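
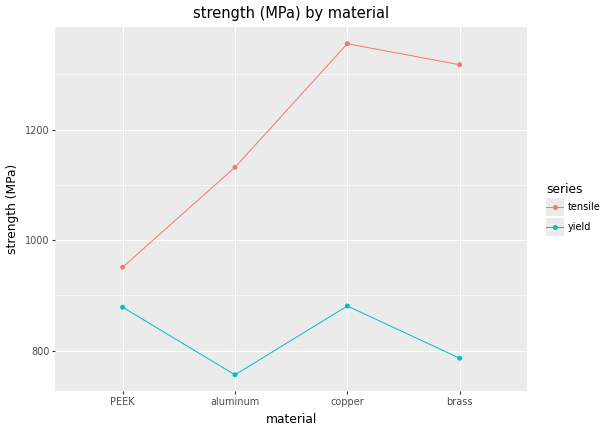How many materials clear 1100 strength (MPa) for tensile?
3

Above 1100: aluminum, copper, brass.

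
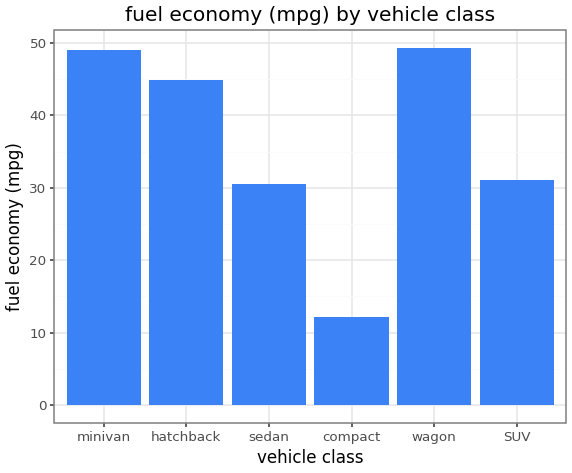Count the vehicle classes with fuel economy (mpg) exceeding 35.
Above 35: minivan, hatchback, wagon.

3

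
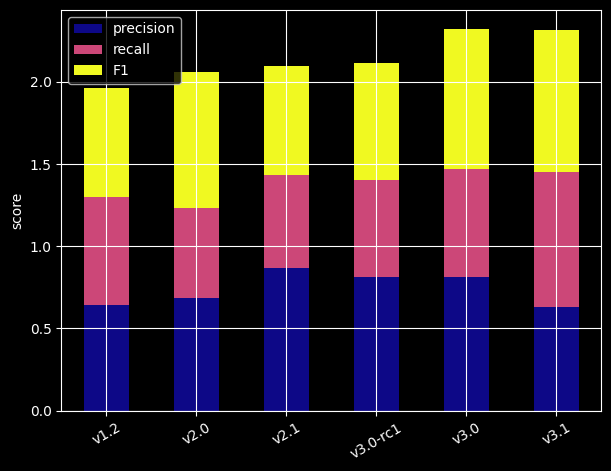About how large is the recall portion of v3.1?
≈ 0.8

recall top ≈ 1.4, bottom ≈ 0.6; segment ≈ 0.8.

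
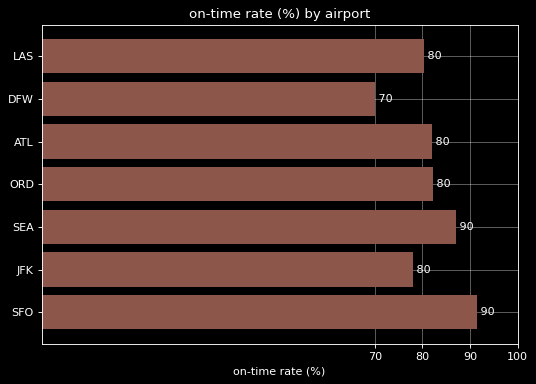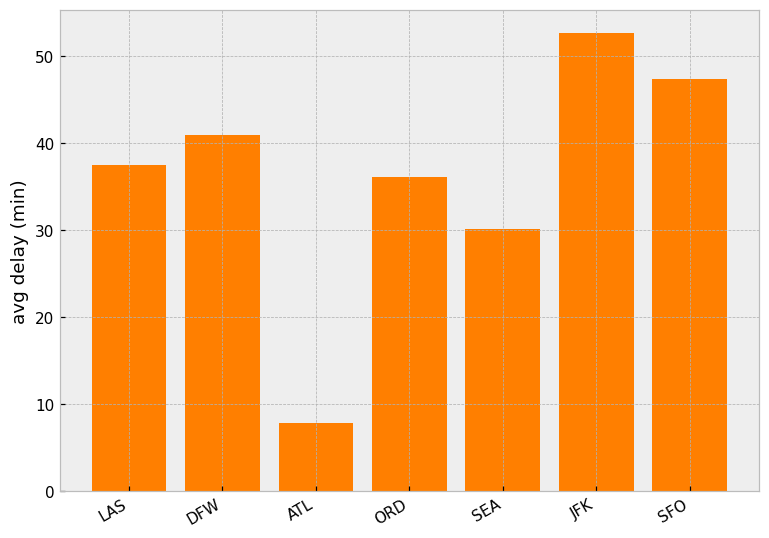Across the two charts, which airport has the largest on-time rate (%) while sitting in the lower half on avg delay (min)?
SEA

Chart 2 median avg delay (min) ≈ 35; below-median airports: ATL, ORD, SEA. Among those, SEA has the highest on-time rate (%) (≈ 90).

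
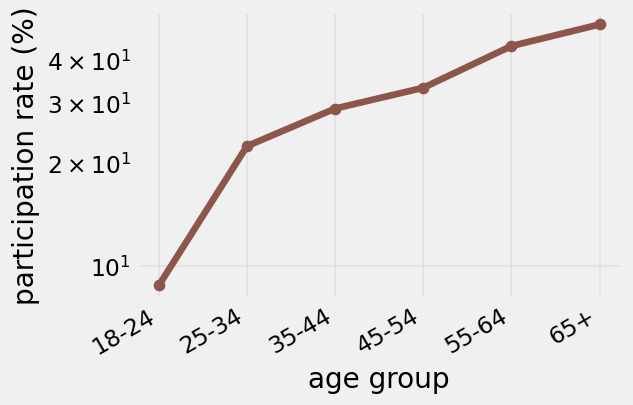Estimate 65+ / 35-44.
≈ 1.67×

65+ ≈ 50, 35-44 ≈ 30; 50/30 ≈ 1.67.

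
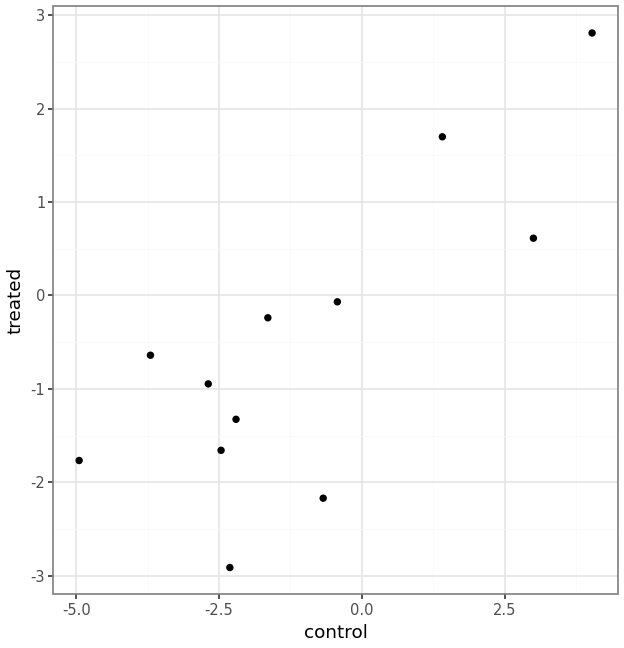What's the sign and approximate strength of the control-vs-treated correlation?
positive, strong

Points are positively correlated; strong (|r| ≈ 0.8).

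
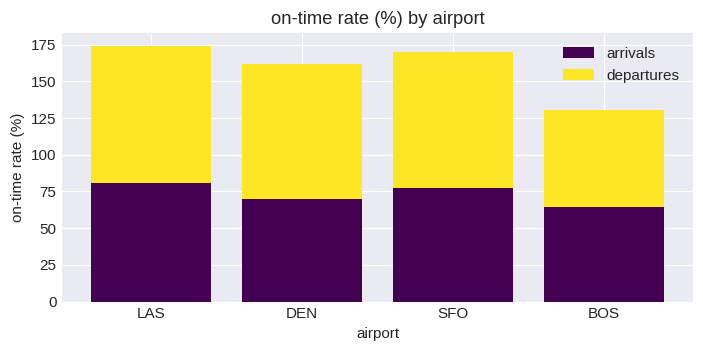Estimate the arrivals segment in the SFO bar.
arrivals top ≈ 80, bottom ≈ 0; segment ≈ 80.

≈ 80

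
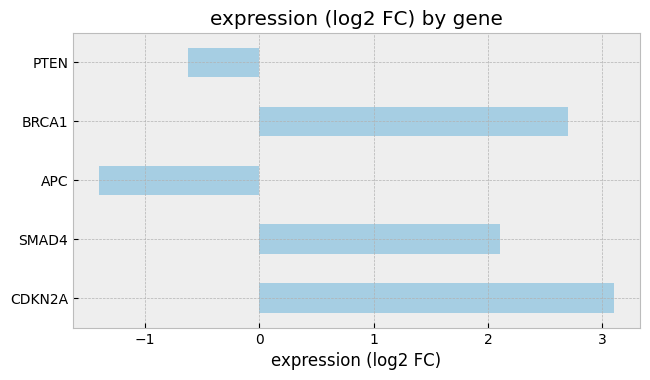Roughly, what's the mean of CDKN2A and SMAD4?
≈ 2.5

(3.0 + 2.0) / 2 ≈ 2.5.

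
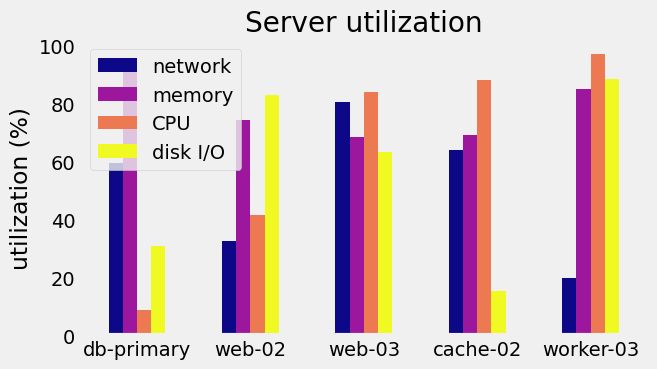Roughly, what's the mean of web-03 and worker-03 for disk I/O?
(60 + 90) / 2 ≈ 75.

≈ 75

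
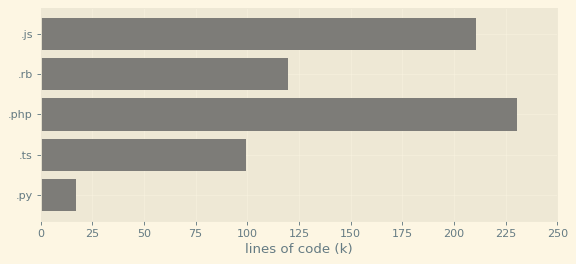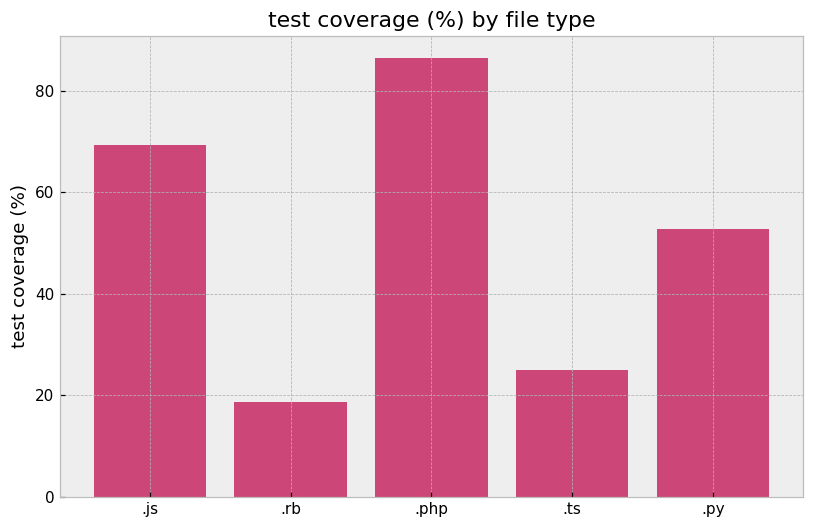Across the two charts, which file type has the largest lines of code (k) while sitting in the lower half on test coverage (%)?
.rb

Chart 2 median test coverage (%) ≈ 50; below-median file types: .rb, .ts. Among those, .rb has the highest lines of code (k) (≈ 125).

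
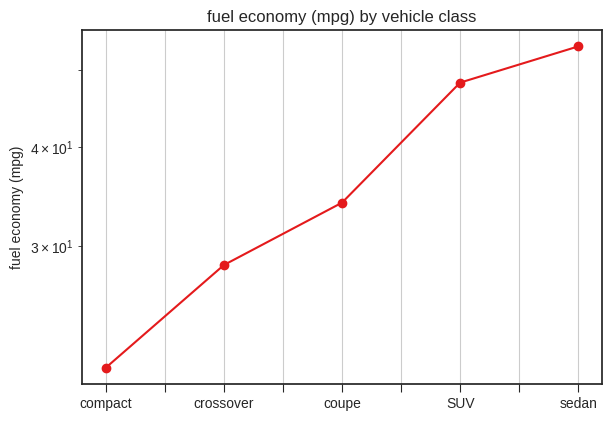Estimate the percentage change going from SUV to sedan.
≈ +10%

SUV ≈ 50, sedan ≈ 55; (55 − 50) / 50 ≈ +10%.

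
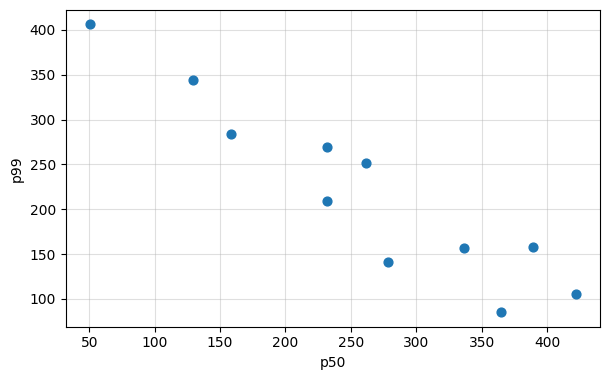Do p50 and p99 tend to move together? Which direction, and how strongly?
Points are negatively correlated; strong (|r| ≈ 0.9).

negative, strong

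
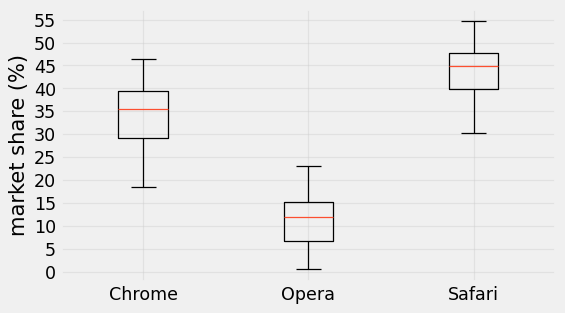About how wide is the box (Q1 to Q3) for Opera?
Q3 ≈ 15, Q1 ≈ 5; IQR ≈ 10.

≈ 10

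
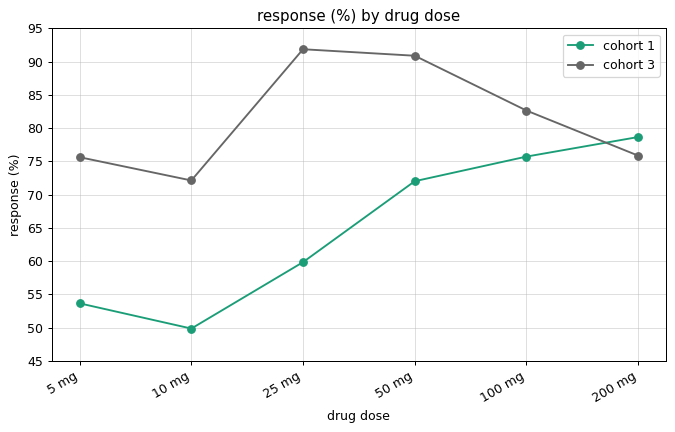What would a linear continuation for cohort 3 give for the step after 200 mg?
Last three: 90, 85, 75 → slope ≈ -7.5/step → next ≈ 67.5.

≈ 67.5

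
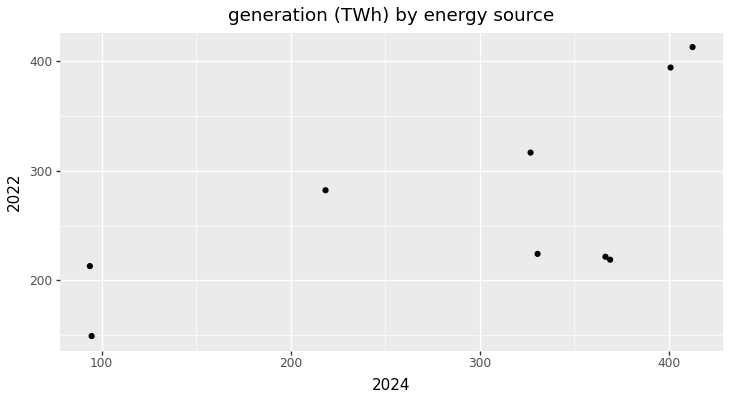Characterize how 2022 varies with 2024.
Points are positively correlated; moderate (|r| ≈ 0.6).

positive, moderate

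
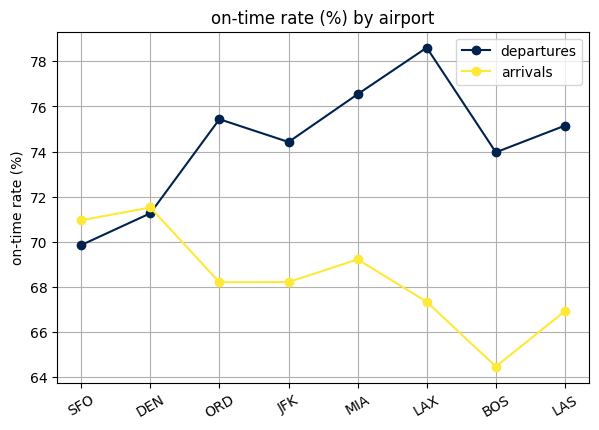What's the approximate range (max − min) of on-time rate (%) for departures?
≈ 8

Max LAX ≈ 78, min SFO ≈ 70; range ≈ 8.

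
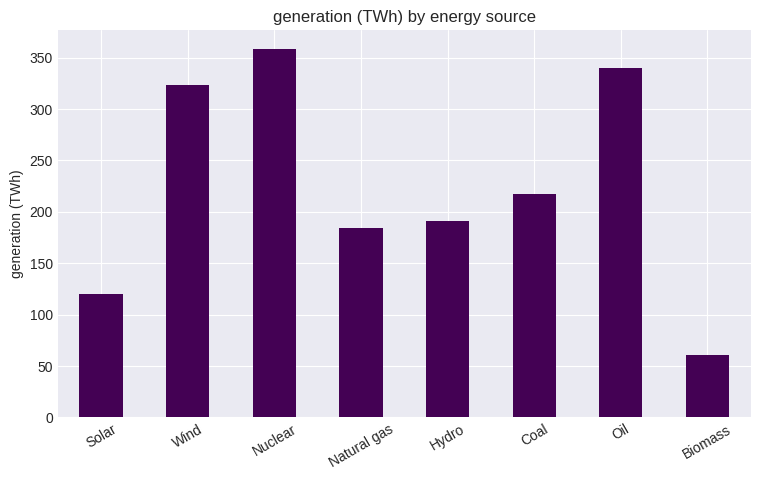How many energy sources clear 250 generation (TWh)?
3

Above 250: Wind, Nuclear, Oil.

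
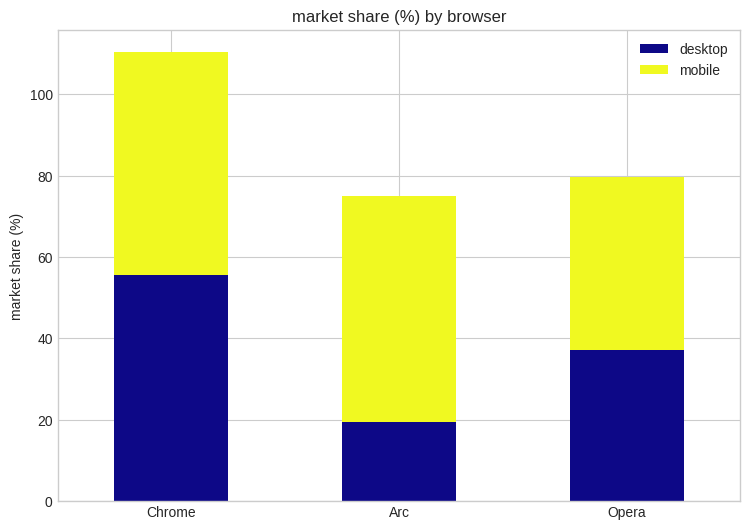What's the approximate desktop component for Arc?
desktop top ≈ 20, bottom ≈ 0; segment ≈ 20.

≈ 20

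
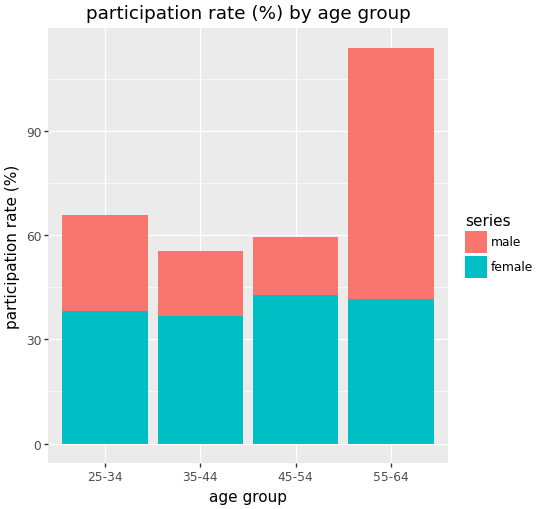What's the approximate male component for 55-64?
male top ≈ 110, bottom ≈ 40; segment ≈ 70.

≈ 70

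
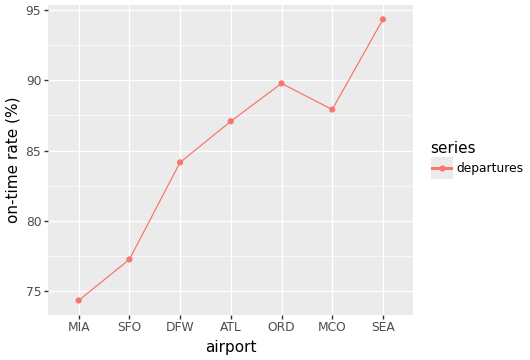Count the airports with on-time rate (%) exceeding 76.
Above 76: SFO, DFW, ATL, ORD, MCO, SEA.

6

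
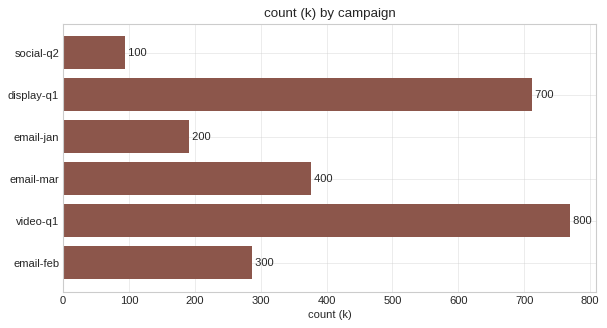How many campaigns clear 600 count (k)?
Above 600: display-q1, video-q1.

2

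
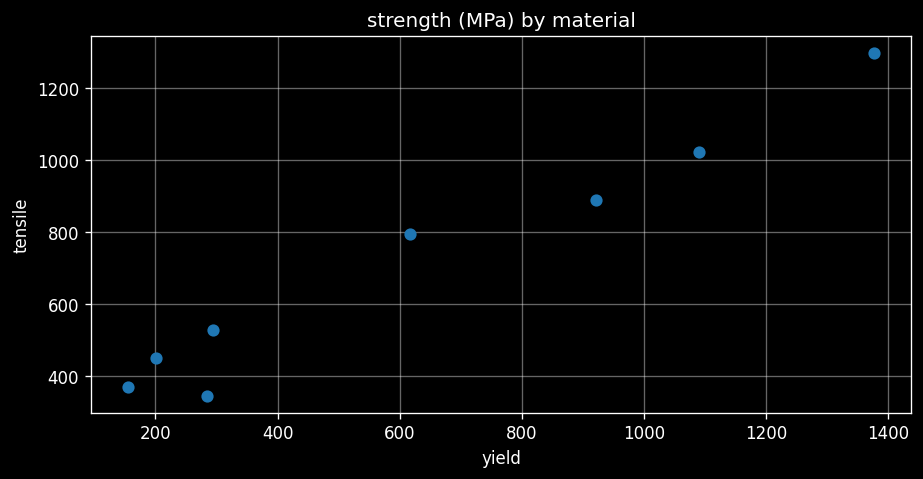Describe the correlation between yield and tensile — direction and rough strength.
positive, strong

Points are positively correlated; strong (|r| ≈ 1.0).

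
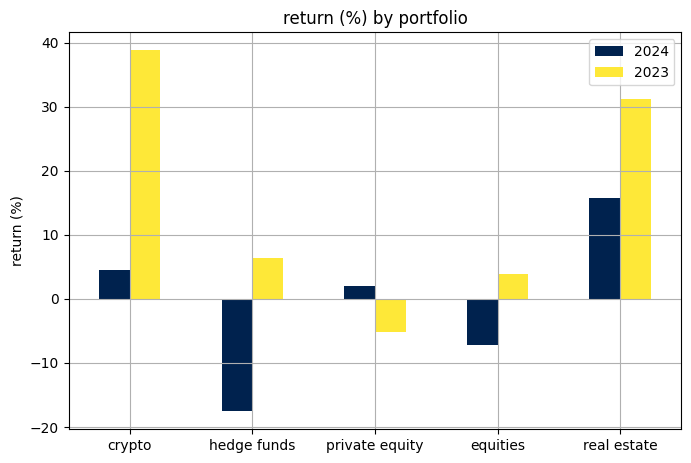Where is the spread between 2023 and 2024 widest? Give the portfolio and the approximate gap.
crypto: 2023 ≈ 40, 2024 ≈ 5 → gap ≈ 35. Next-largest (hedge funds) is only ≈ 25.

crypto, ≈ 35 %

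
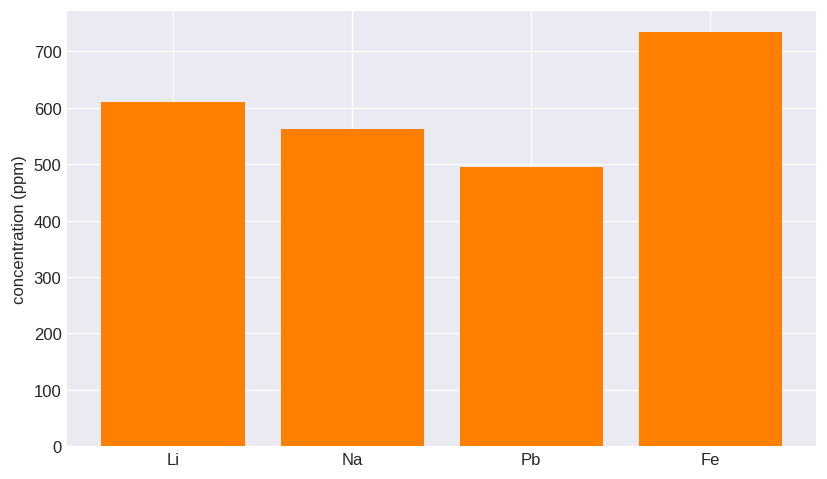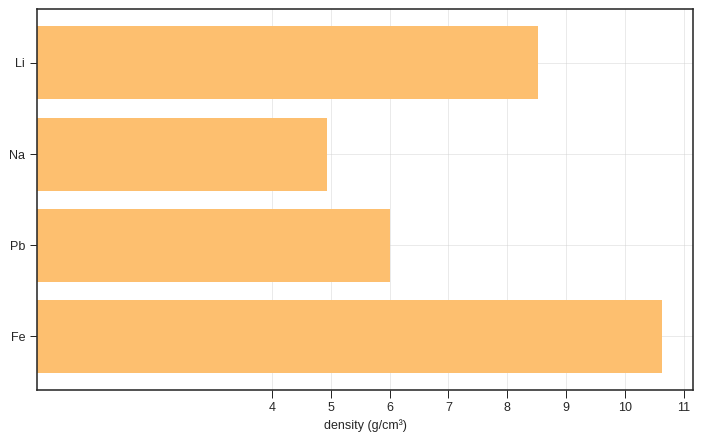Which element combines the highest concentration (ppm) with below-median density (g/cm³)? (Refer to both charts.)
Na

Chart 2 median density (g/cm³) ≈ 7; below-median elements: Na, Pb. Among those, Na has the highest concentration (ppm) (≈ 600).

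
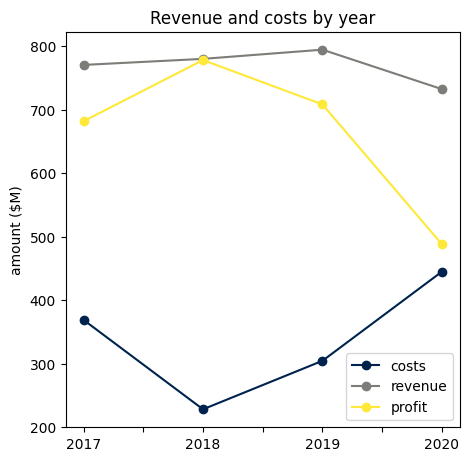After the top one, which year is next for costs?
2017

Top 3 for costs: 2020 ≈ 450, 2017 ≈ 350, 2019 ≈ 300.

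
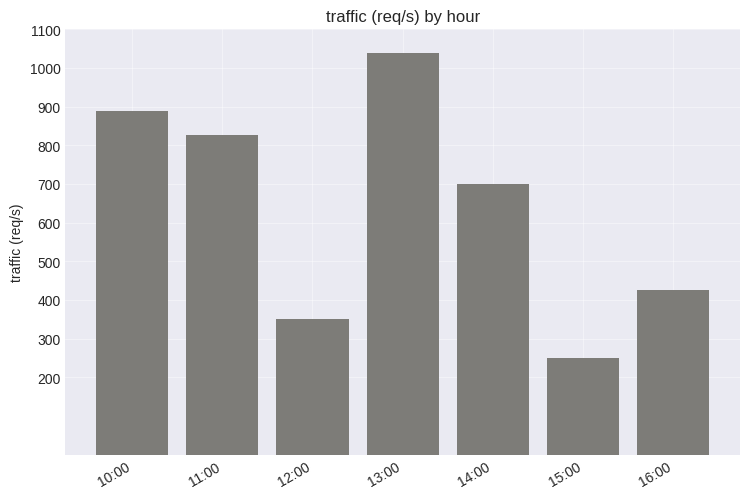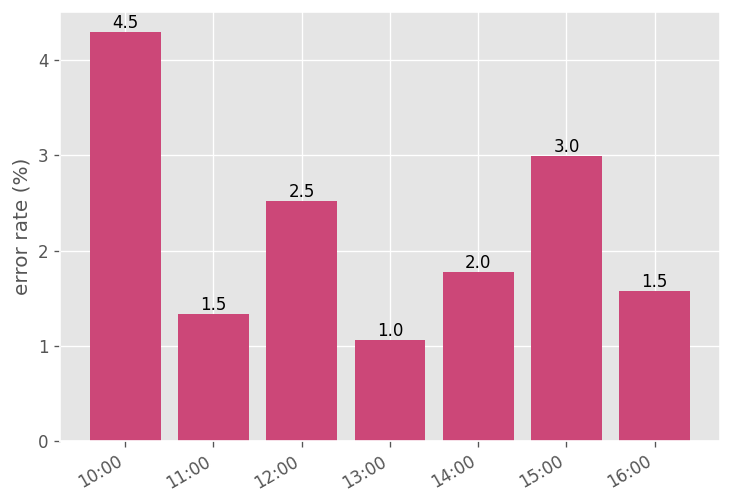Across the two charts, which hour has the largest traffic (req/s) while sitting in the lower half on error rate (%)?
Chart 2 median error rate (%) ≈ 2; below-median hours: 11:00, 13:00, 16:00. Among those, 13:00 has the highest traffic (req/s) (≈ 1000).

13:00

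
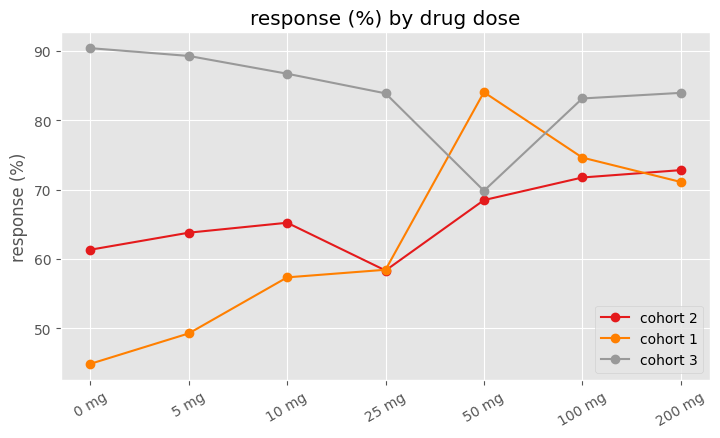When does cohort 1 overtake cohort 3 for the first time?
25 mg: cohort 1 ≈ 60 vs cohort 3 ≈ 85 (not yet); 50 mg: cohort 1 ≈ 85 vs cohort 3 ≈ 70 (first crossover).

50 mg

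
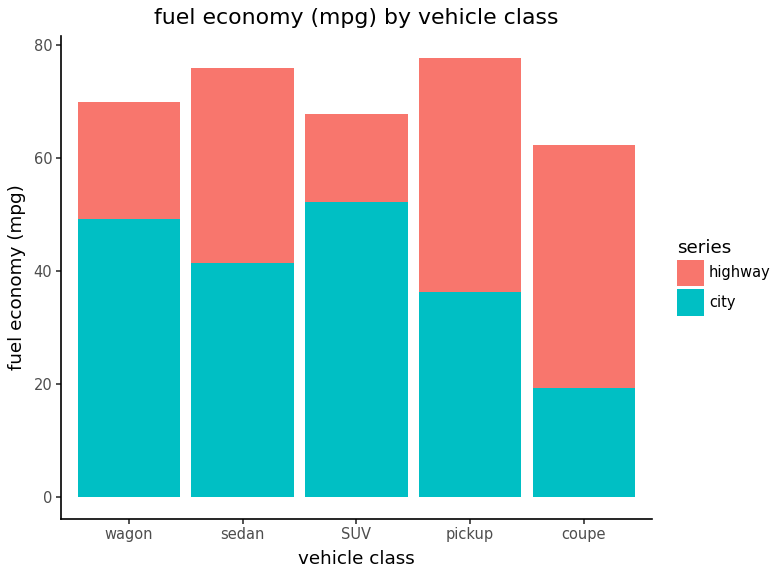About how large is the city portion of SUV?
city top ≈ 50, bottom ≈ 0; segment ≈ 50.

≈ 50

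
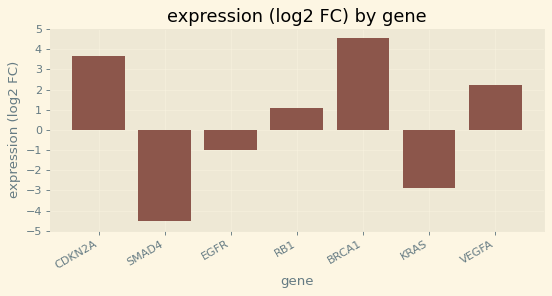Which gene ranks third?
Top 4: BRCA1 ≈ 5, CDKN2A ≈ 4, VEGFA ≈ 2, RB1 ≈ 1.

VEGFA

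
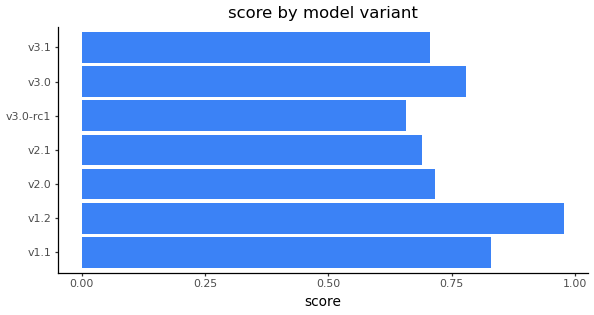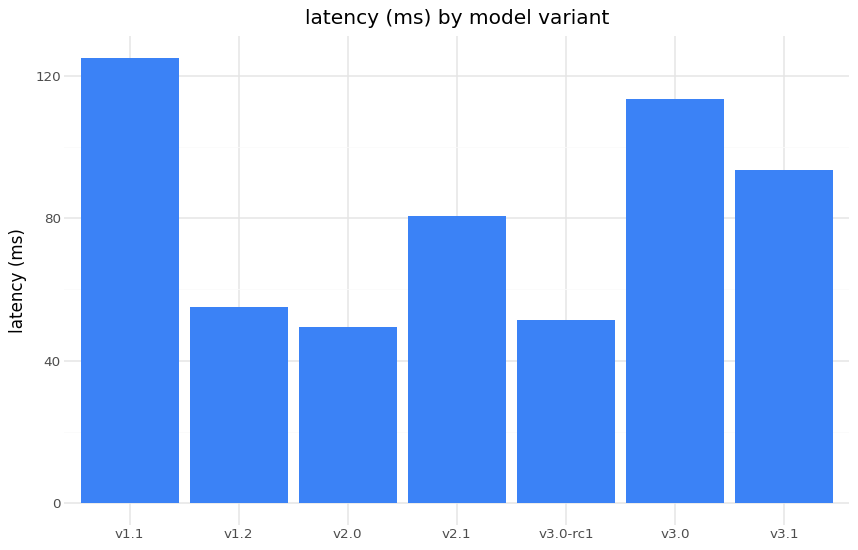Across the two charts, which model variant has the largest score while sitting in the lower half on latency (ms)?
Chart 2 median latency (ms) ≈ 80; below-median model variants: v1.2, v2.0, v3.0-rc1. Among those, v1.2 has the highest score (≈ 1).

v1.2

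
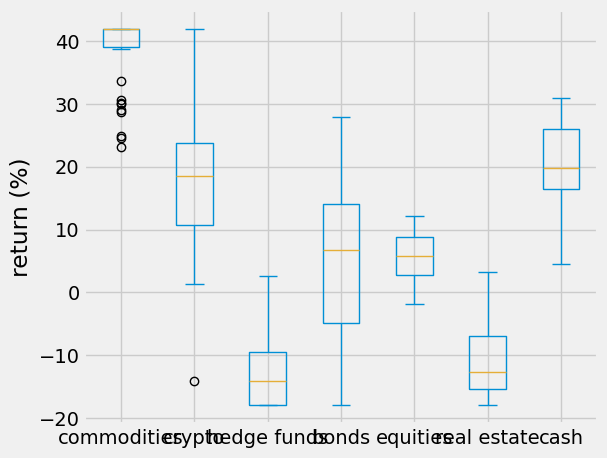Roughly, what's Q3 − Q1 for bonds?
Q3 ≈ 15, Q1 ≈ -5; IQR ≈ 20.

≈ 20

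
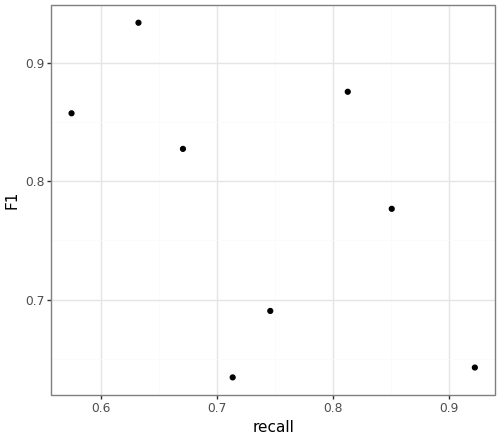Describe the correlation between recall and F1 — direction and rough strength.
negative, moderate

Points are negatively correlated; moderate (|r| ≈ 0.5).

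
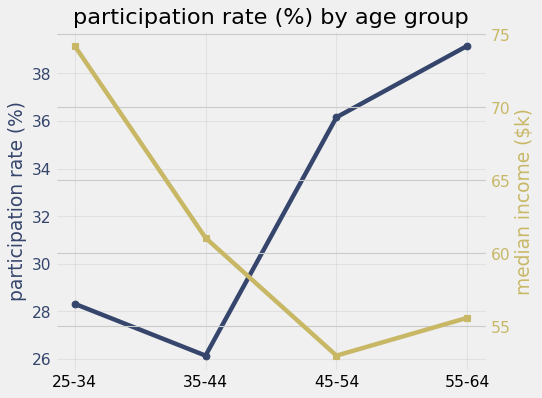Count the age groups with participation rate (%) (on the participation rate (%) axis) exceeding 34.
Above 34: 45-54, 55-64.

2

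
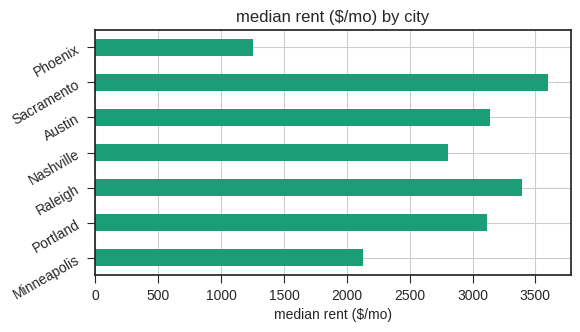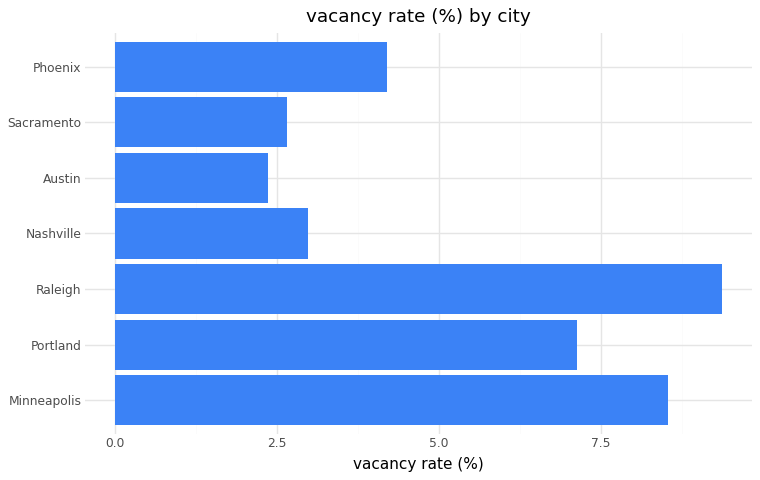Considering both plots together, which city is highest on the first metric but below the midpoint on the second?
Chart 2 median vacancy rate (%) ≈ 4; below-median cities: Nashville, Austin, Sacramento. Among those, Sacramento has the highest median rent ($/mo) (≈ 3500).

Sacramento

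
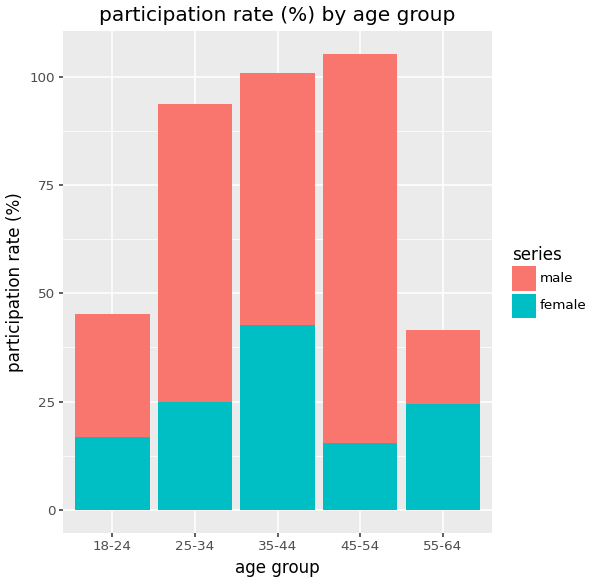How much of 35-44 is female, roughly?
≈ 40

female top ≈ 40, bottom ≈ 0; segment ≈ 40.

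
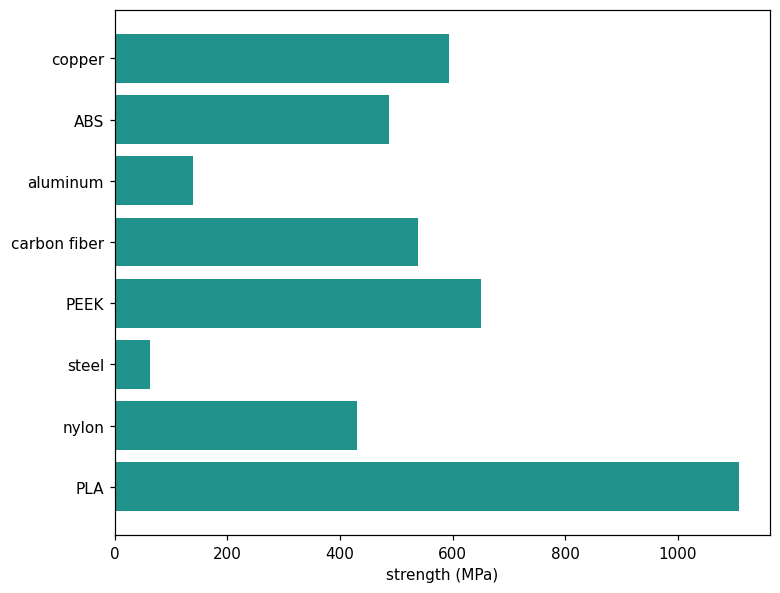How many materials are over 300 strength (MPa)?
6

Above 300: copper, ABS, carbon fiber, PEEK, nylon, PLA.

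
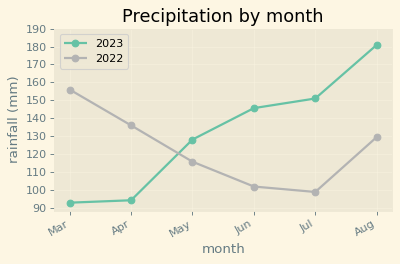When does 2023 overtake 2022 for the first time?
Apr: 2023 ≈ 90 vs 2022 ≈ 140 (not yet); May: 2023 ≈ 130 vs 2022 ≈ 120 (first crossover).

May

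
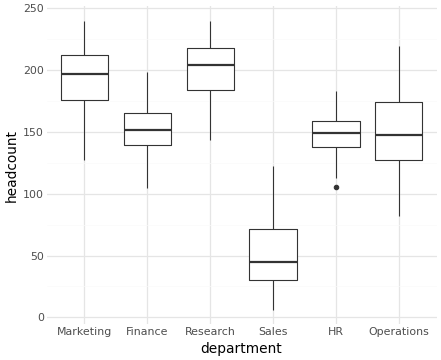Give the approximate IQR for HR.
≈ 20

Q3 ≈ 160, Q1 ≈ 140; IQR ≈ 20.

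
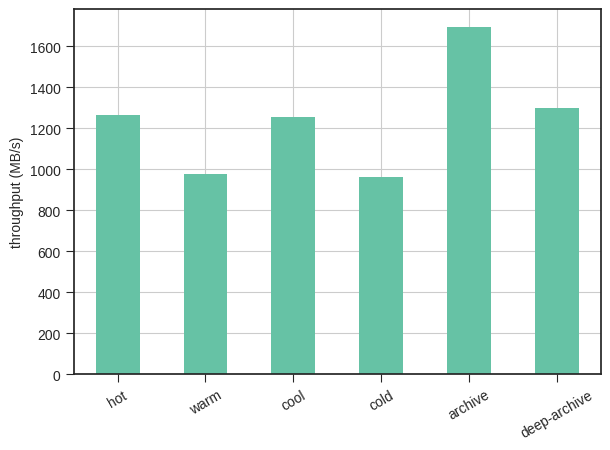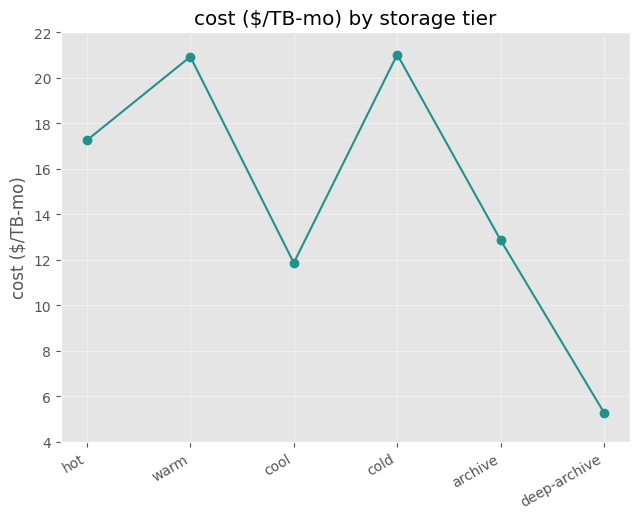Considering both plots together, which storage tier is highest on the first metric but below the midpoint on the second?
Chart 2 median cost ($/TB-mo) ≈ 16; below-median storage tiers: cool, archive, deep-archive. Among those, archive has the highest throughput (MB/s) (≈ 1600).

archive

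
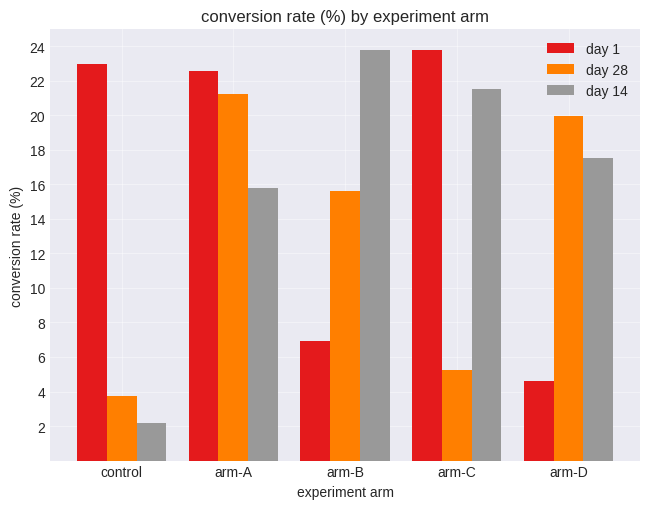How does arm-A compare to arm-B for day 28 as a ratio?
≈ 1.38×

arm-A ≈ 22, arm-B ≈ 16; 22/16 ≈ 1.38.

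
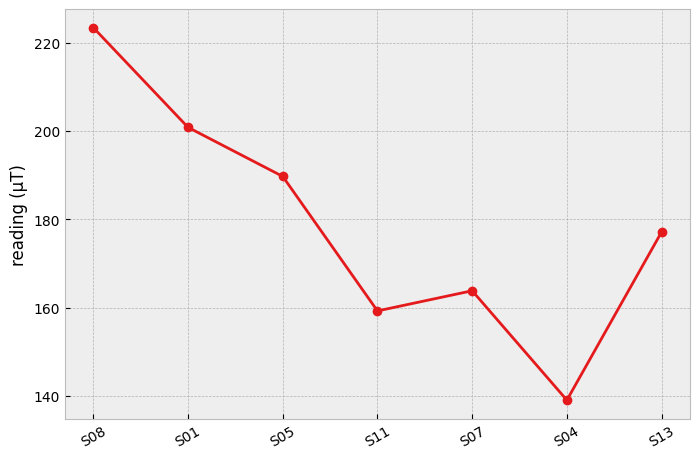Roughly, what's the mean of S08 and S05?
(220 + 190) / 2 ≈ 205.

≈ 205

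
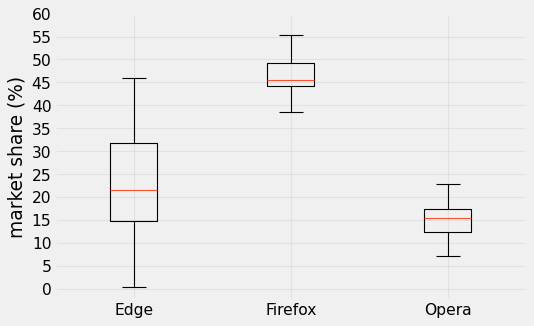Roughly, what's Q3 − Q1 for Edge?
Q3 ≈ 30, Q1 ≈ 15; IQR ≈ 15.

≈ 15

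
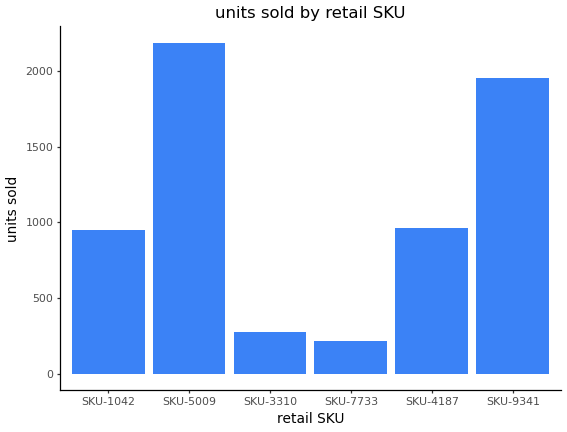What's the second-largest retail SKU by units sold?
Top 3: SKU-5009 ≈ 2200, SKU-9341 ≈ 2000, SKU-4187 ≈ 1000.

SKU-9341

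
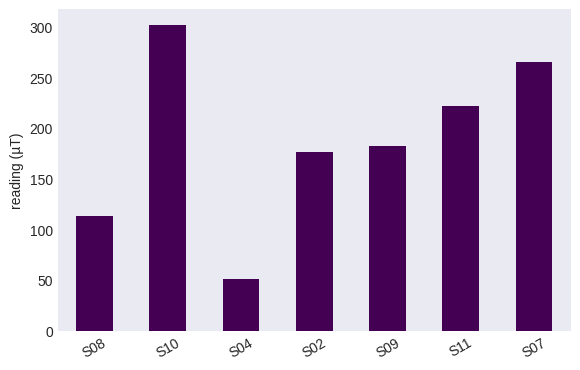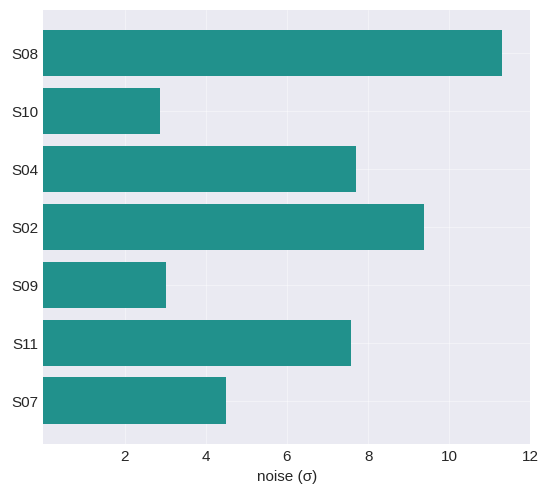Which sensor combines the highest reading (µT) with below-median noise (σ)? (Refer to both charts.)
S10

Chart 2 median noise (σ) ≈ 8; below-median sensors: S10, S09, S07. Among those, S10 has the highest reading (µT) (≈ 300).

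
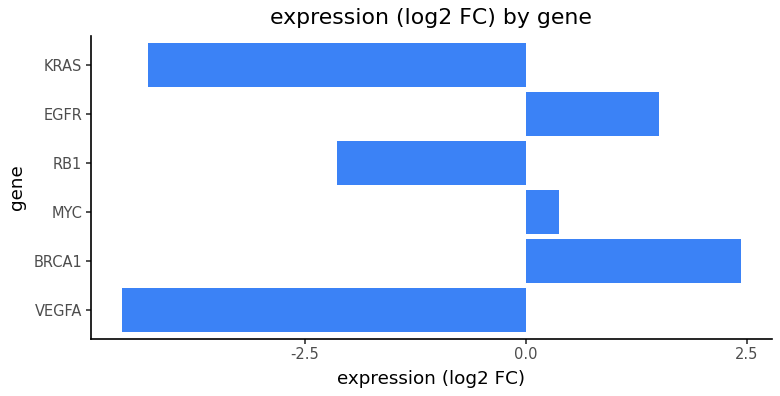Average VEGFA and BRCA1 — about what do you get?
≈ -2

(-5 + 2) / 2 ≈ -2.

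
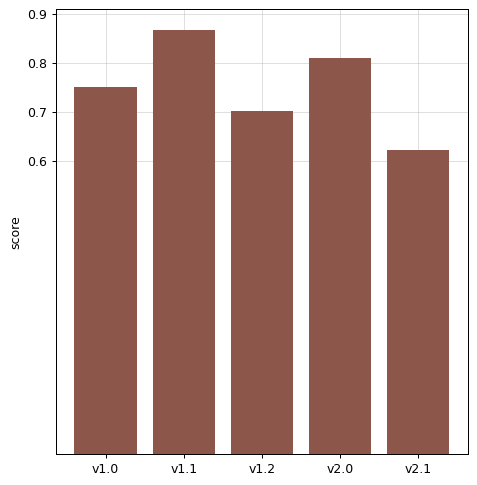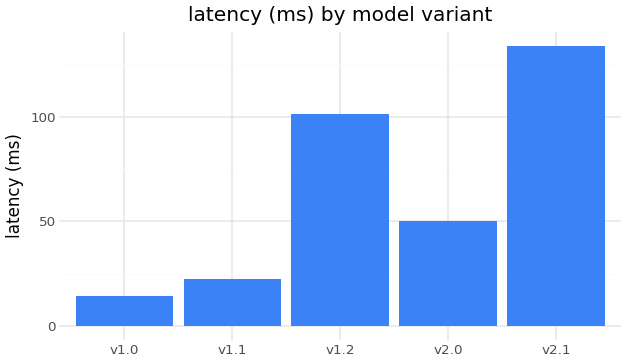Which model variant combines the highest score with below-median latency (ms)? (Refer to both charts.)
v1.1

Chart 2 median latency (ms) ≈ 60; below-median model variants: v1.0, v1.1. Among those, v1.1 has the highest score (≈ 0.9).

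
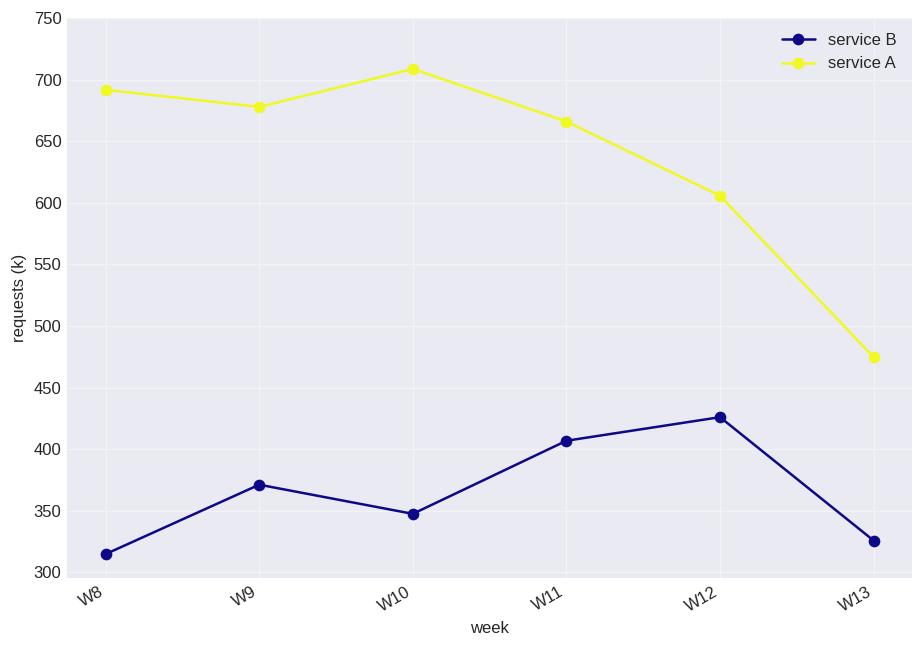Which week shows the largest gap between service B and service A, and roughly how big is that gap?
W8: service B ≈ 300, service A ≈ 700 → gap ≈ 400. Next-largest (W10) is only ≈ 350.

W8, ≈ 400 k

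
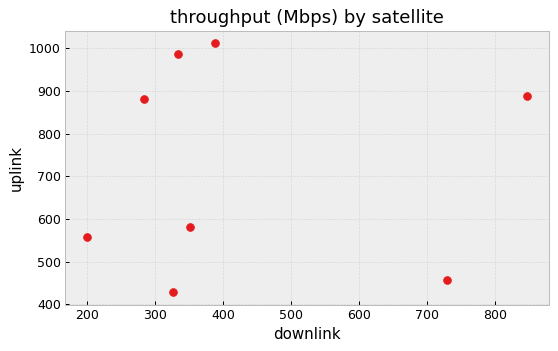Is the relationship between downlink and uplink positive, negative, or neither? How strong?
Points are roughly uncorrelated; weak (|r| ≈ 0.0).

no clear correlation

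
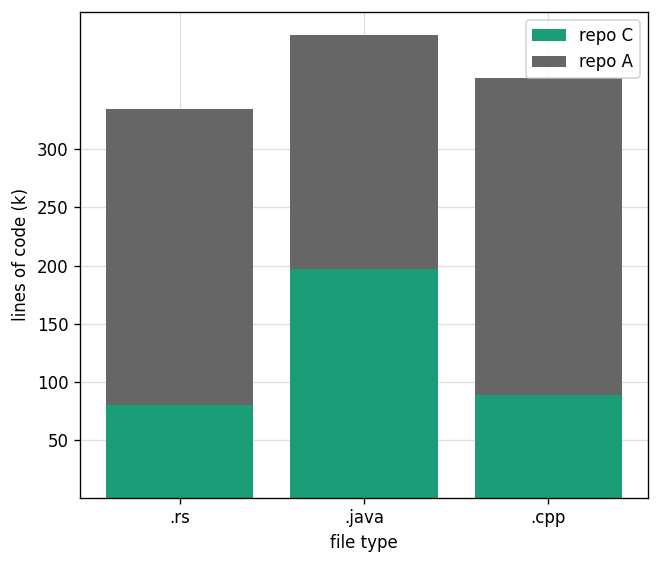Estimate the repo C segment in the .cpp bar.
repo C top ≈ 100, bottom ≈ 0; segment ≈ 100.

≈ 100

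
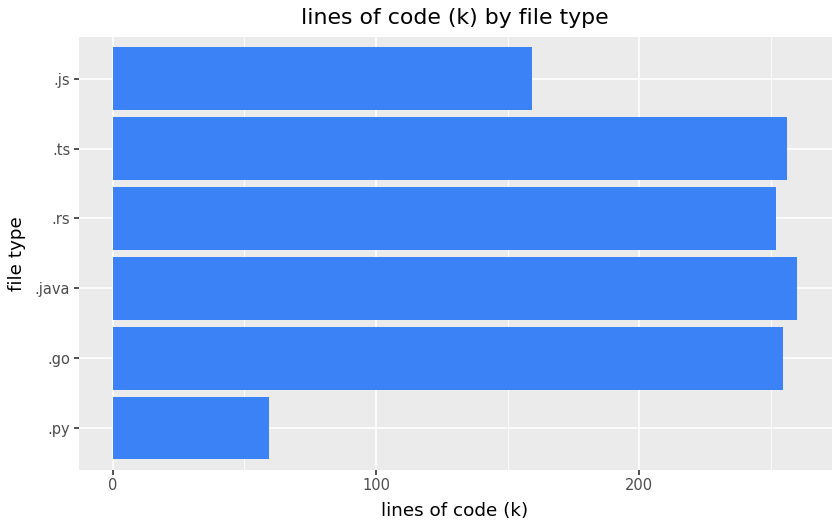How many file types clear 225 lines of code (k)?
Above 225: .go, .java, .rs, .ts.

4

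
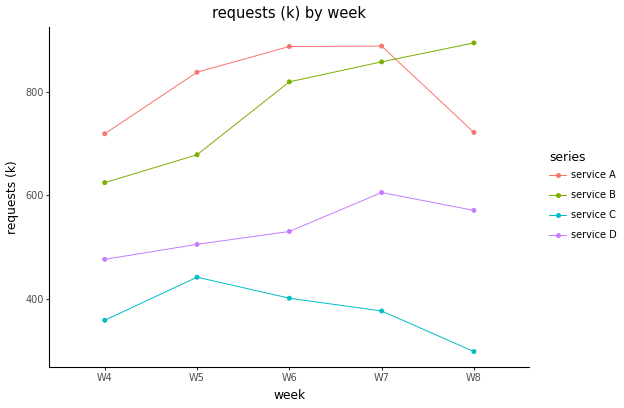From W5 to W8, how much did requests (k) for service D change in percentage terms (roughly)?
W5 ≈ 500, W8 ≈ 550; (550 − 500) / 500 ≈ +10%.

≈ +10%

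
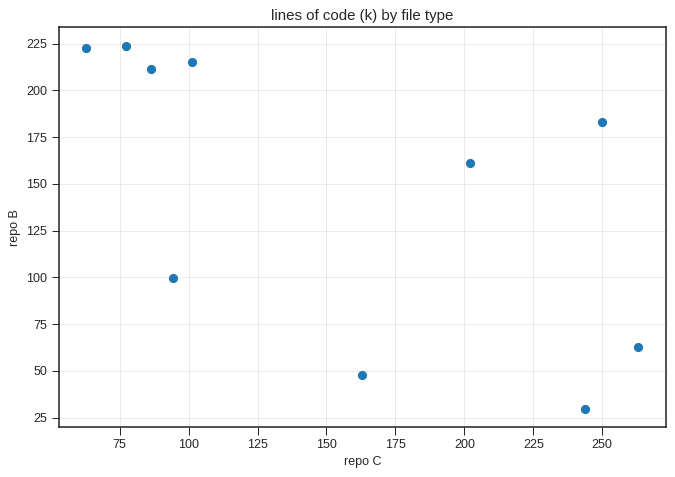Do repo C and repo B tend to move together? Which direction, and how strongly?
Points are negatively correlated; moderate (|r| ≈ 0.6).

negative, moderate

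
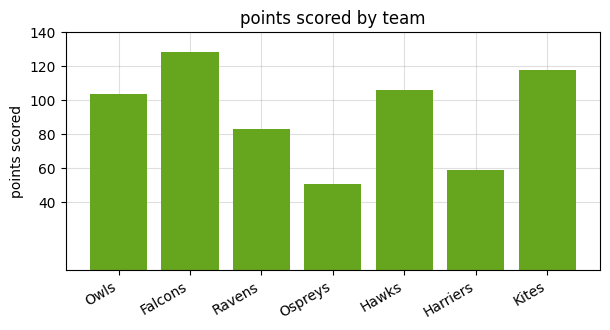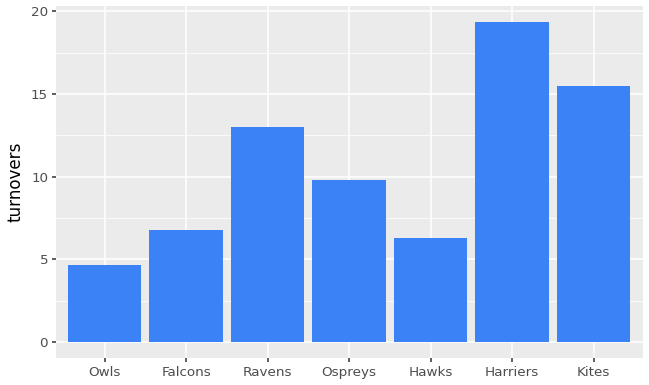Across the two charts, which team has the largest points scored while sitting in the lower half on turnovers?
Falcons

Chart 2 median turnovers ≈ 10; below-median teams: Owls, Falcons, Hawks. Among those, Falcons has the highest points scored (≈ 120).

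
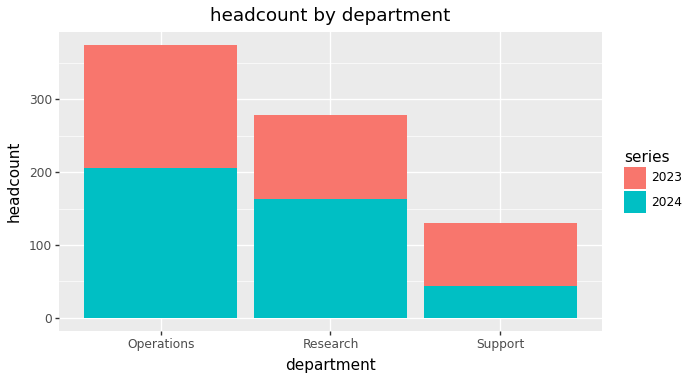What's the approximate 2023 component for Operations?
≈ 150

2023 top ≈ 350, bottom ≈ 200; segment ≈ 150.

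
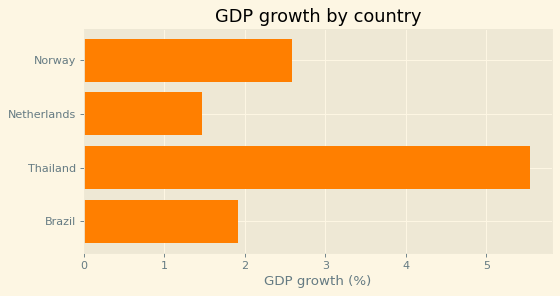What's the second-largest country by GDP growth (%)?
Top 3: Thailand ≈ 5.5, Norway ≈ 2.5, Brazil ≈ 2.0.

Norway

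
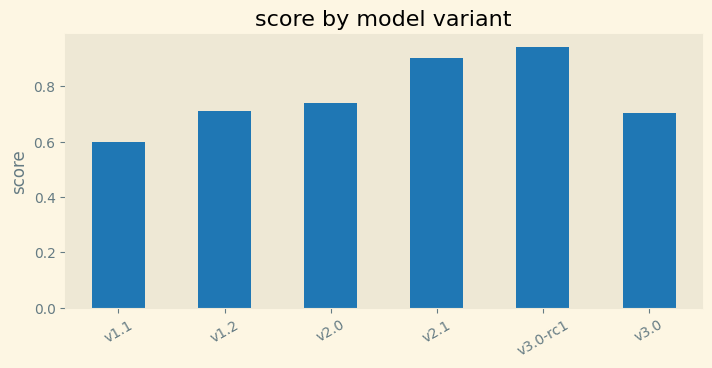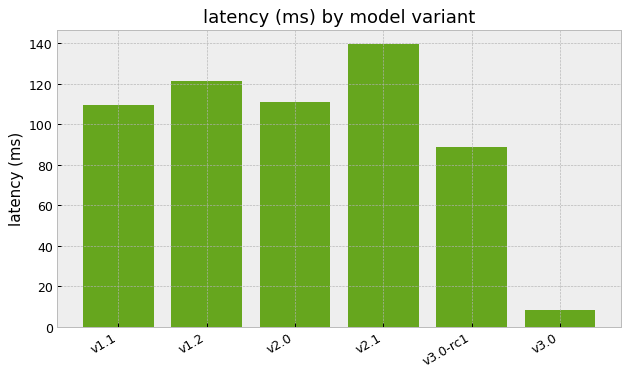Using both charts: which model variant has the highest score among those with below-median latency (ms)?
Chart 2 median latency (ms) ≈ 120; below-median model variants: v1.1, v3.0-rc1, v3.0. Among those, v3.0-rc1 has the highest score (≈ 0.9).

v3.0-rc1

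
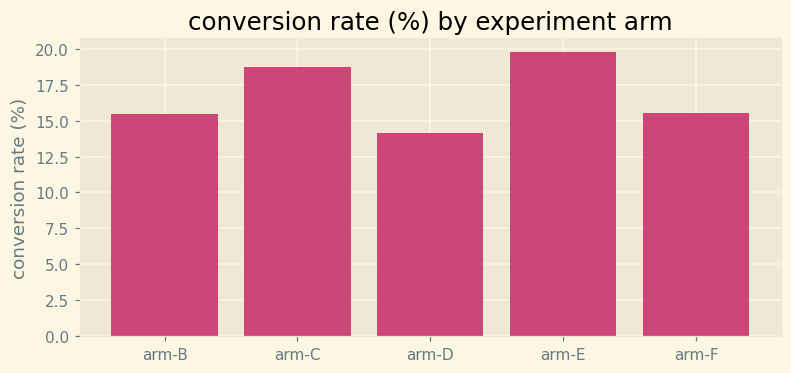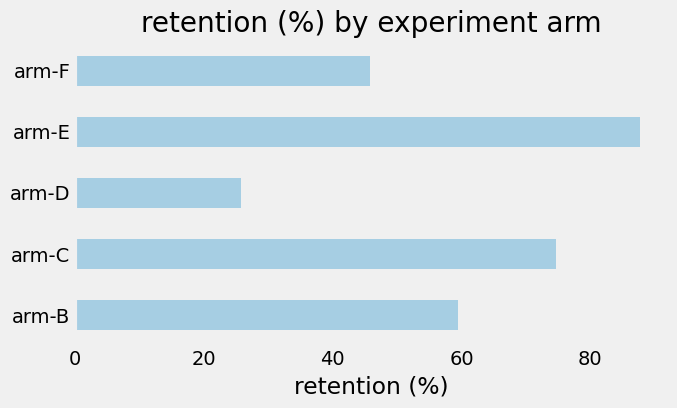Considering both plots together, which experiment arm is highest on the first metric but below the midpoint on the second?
Chart 2 median retention (%) ≈ 60; below-median experiment arms: arm-D, arm-F. Among those, arm-F has the highest conversion rate (%) (≈ 16).

arm-F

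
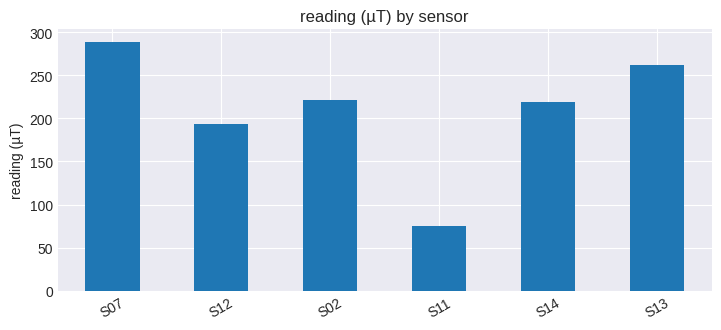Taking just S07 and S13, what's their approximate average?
(300 + 250) / 2 ≈ 275.

≈ 275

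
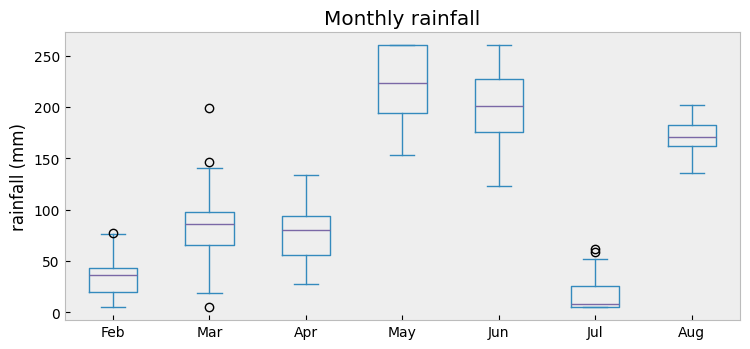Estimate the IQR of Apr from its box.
≈ 40

Q3 ≈ 100, Q1 ≈ 60; IQR ≈ 40.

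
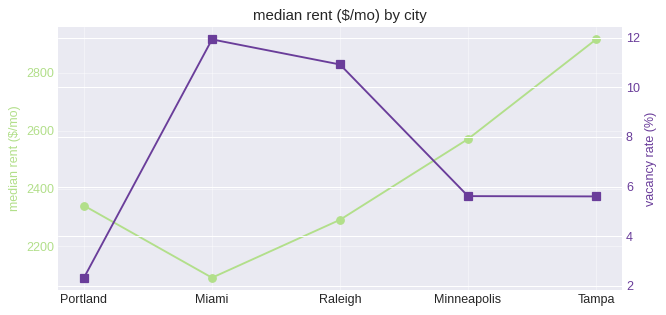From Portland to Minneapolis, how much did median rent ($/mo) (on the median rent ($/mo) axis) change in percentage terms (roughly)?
Portland ≈ 2300, Minneapolis ≈ 2600; (2600 − 2300) / 2300 ≈ +13%.

≈ +13%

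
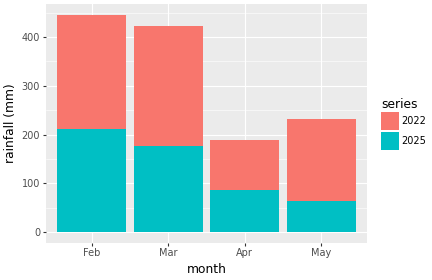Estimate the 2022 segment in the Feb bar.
2022 top ≈ 450, bottom ≈ 200; segment ≈ 250.

≈ 250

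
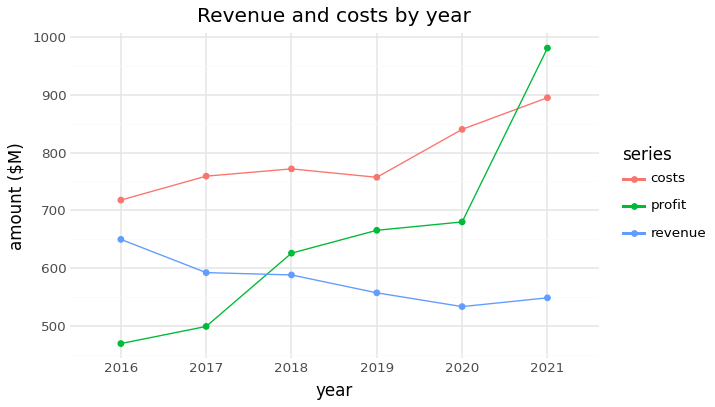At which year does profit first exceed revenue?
2018

2017: profit ≈ 500 vs revenue ≈ 600 (not yet); 2018: profit ≈ 650 vs revenue ≈ 600 (first crossover).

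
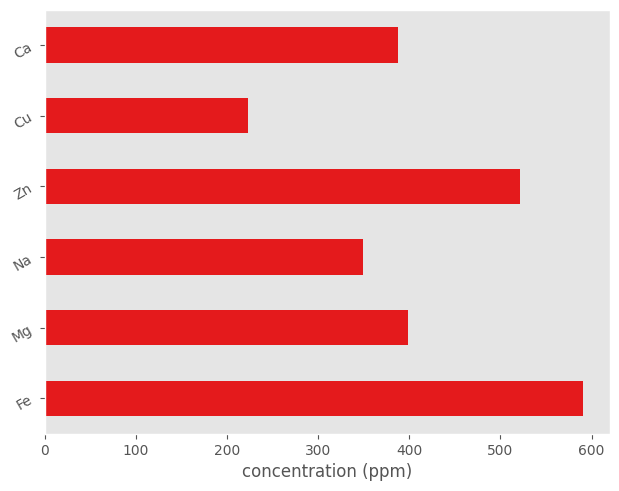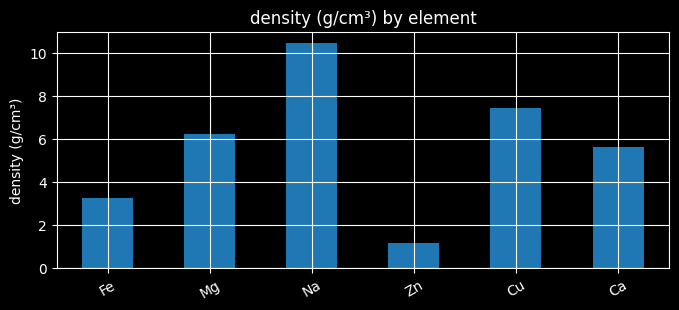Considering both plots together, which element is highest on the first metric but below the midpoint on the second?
Fe

Chart 2 median density (g/cm³) ≈ 6; below-median elements: Fe, Zn, Ca. Among those, Fe has the highest concentration (ppm) (≈ 600).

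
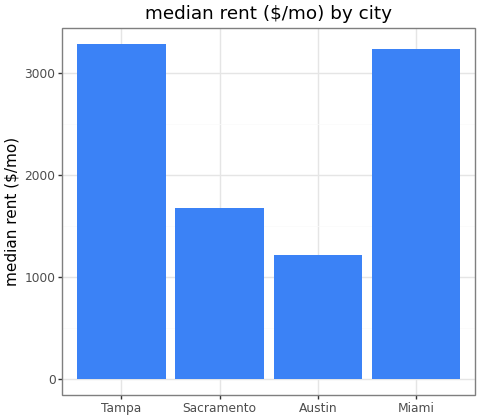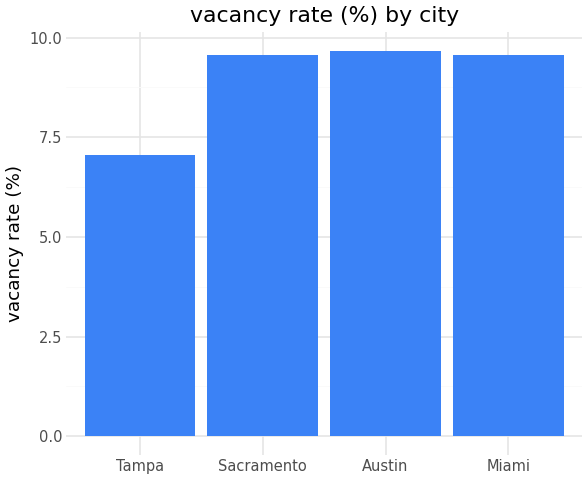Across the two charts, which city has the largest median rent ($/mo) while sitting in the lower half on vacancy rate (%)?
Chart 2 median vacancy rate (%) ≈ 10; below-median cities: Tampa, Miami. Among those, Tampa has the highest median rent ($/mo) (≈ 3500).

Tampa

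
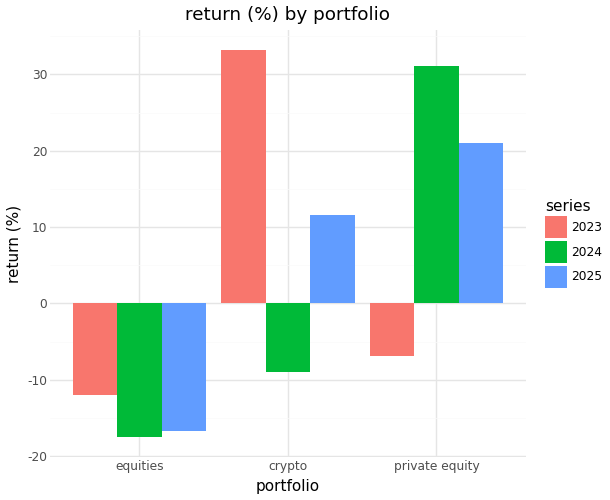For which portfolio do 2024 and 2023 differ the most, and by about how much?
crypto: 2024 ≈ -10, 2023 ≈ 35 → gap ≈ 45. Next-largest (private equity) is only ≈ 35.

crypto, ≈ 45 %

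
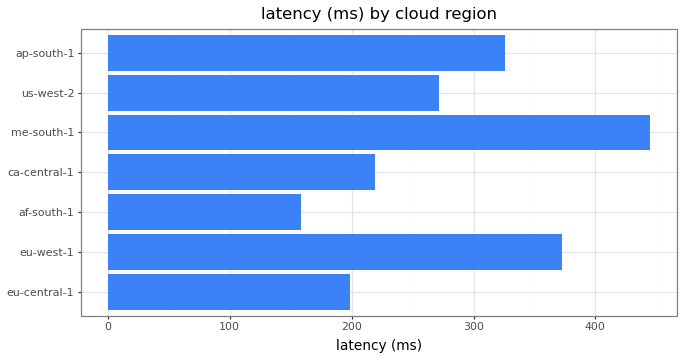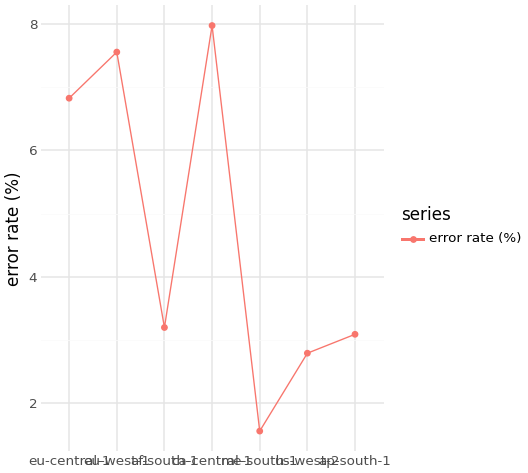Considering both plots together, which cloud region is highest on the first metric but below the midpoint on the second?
Chart 2 median error rate (%) ≈ 3; below-median cloud regions: me-south-1, us-west-2, ap-south-1. Among those, me-south-1 has the highest latency (ms) (≈ 450).

me-south-1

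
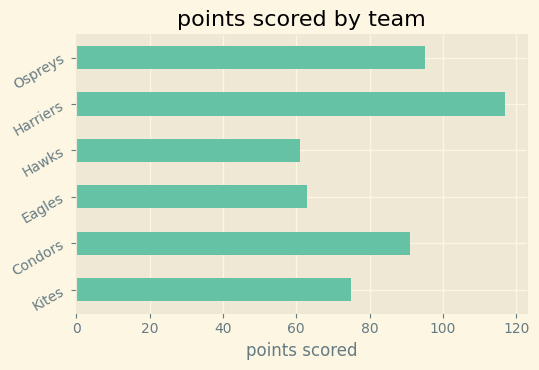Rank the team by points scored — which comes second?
Top 3: Harriers ≈ 120, Ospreys ≈ 100, Condors ≈ 90.

Ospreys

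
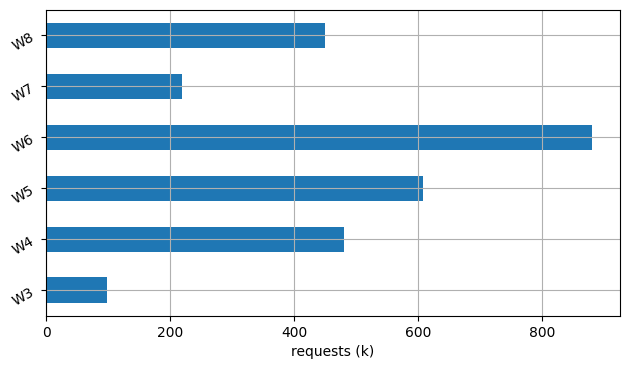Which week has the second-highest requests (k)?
Top 3: W6 ≈ 900, W5 ≈ 600, W4 ≈ 500.

W5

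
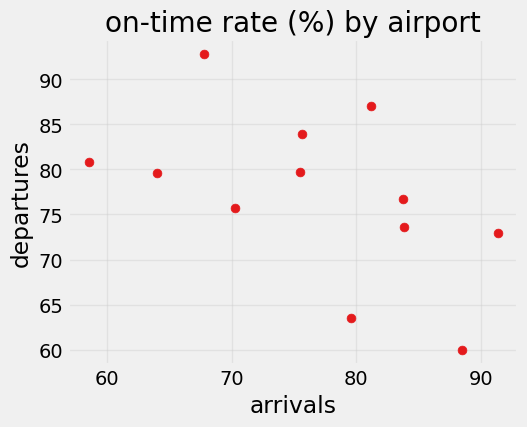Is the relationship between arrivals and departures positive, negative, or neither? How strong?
negative, moderate

Points are negatively correlated; moderate (|r| ≈ 0.5).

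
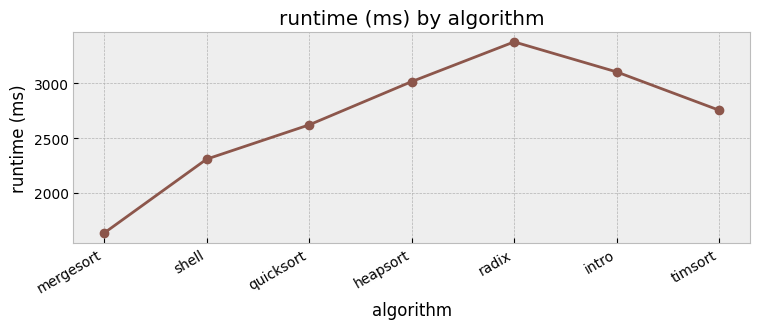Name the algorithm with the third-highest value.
Top 4: radix ≈ 3400, intro ≈ 3200, heapsort ≈ 3000, timsort ≈ 2800.

heapsort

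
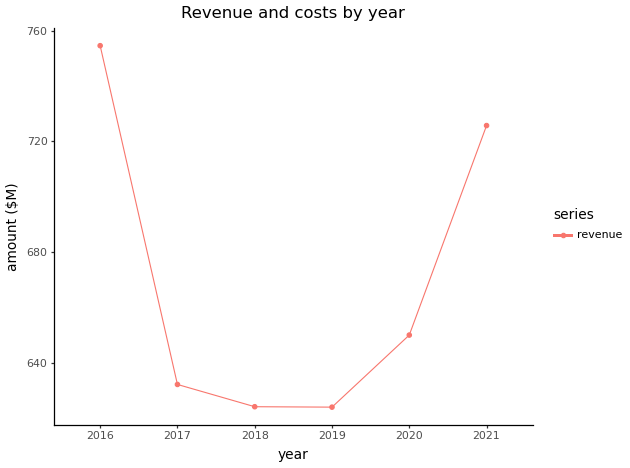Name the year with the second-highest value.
Top 3: 2016 ≈ 760, 2021 ≈ 720, 2020 ≈ 660.

2021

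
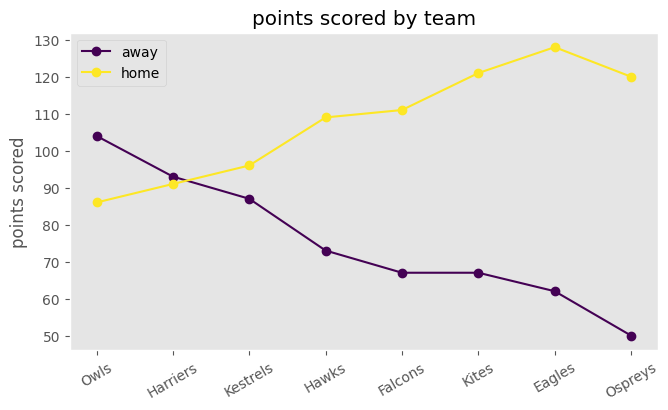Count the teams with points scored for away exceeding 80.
Above 80: Owls, Harriers, Kestrels.

3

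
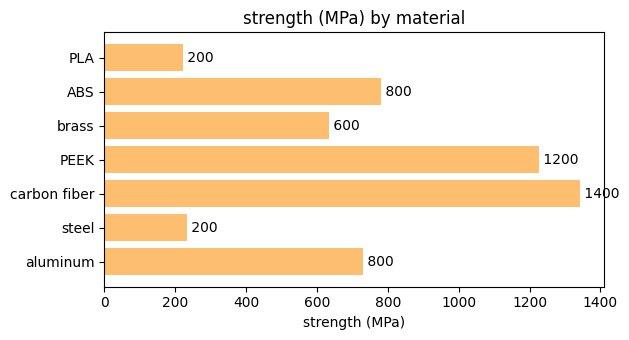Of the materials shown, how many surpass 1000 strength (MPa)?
Above 1000: PEEK, carbon fiber.

2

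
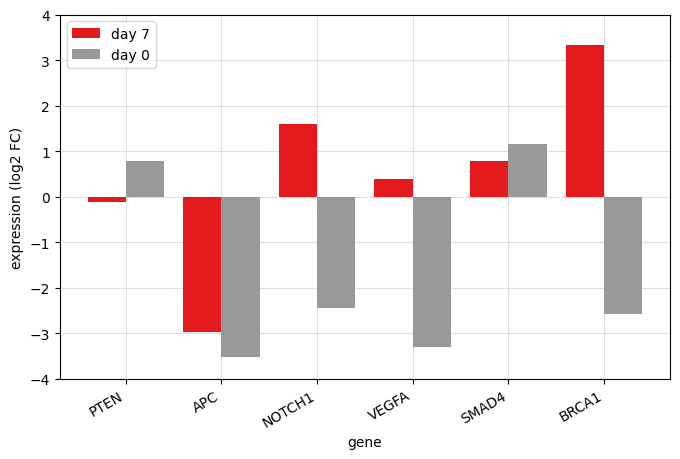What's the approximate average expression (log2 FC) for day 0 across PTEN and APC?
≈ -2

(1 + -4) / 2 ≈ -2.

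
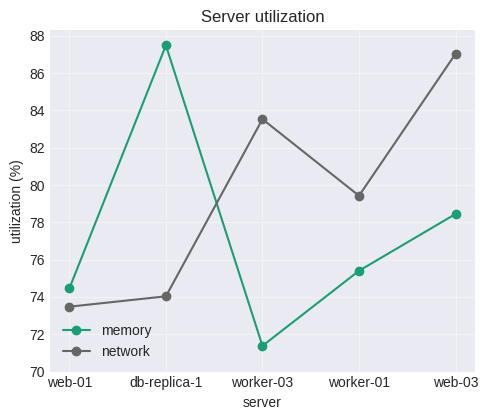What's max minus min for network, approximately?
≈ 14

Max web-03 ≈ 88, min web-01 ≈ 74; range ≈ 14.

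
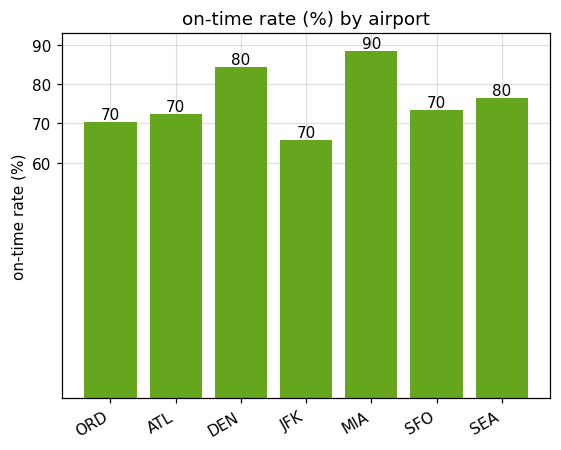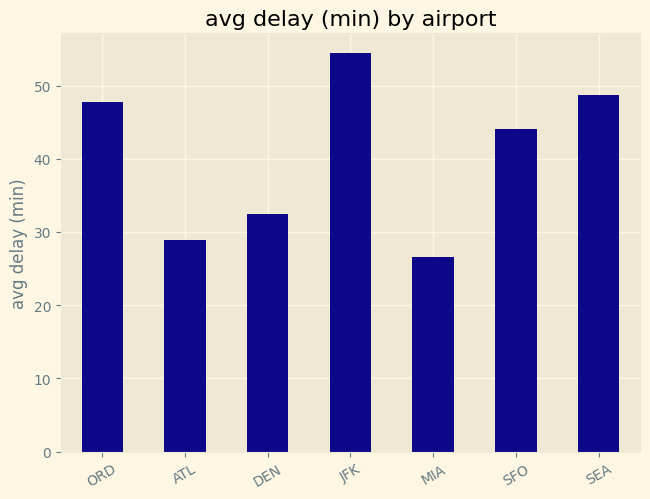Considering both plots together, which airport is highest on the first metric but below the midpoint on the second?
MIA

Chart 2 median avg delay (min) ≈ 45; below-median airports: ATL, DEN, MIA. Among those, MIA has the highest on-time rate (%) (≈ 90).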